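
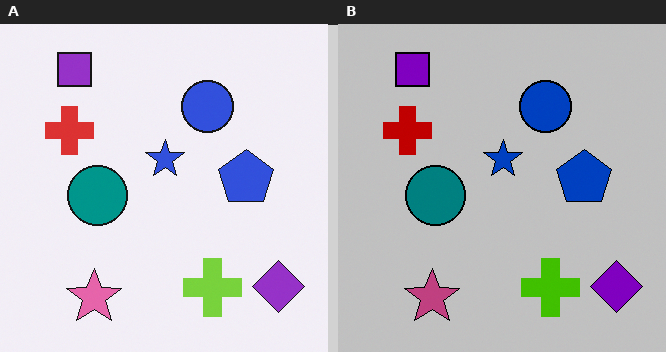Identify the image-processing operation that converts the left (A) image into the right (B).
Heavily posterized to just a handful of flat colors.

Each flat color has snapped to a coarser quantized level — most visibly, the near-white background has dropped to a flat grey.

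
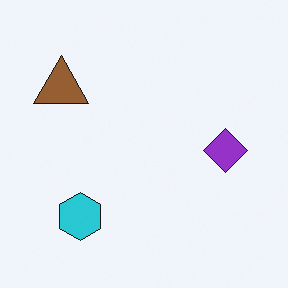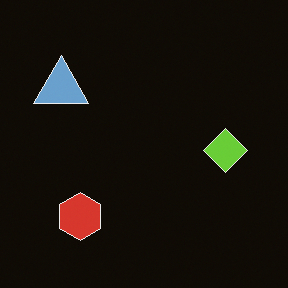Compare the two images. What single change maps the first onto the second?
Color-inverted (negative).

The light background has become dark and every shape's color is its complement — a photographic negative.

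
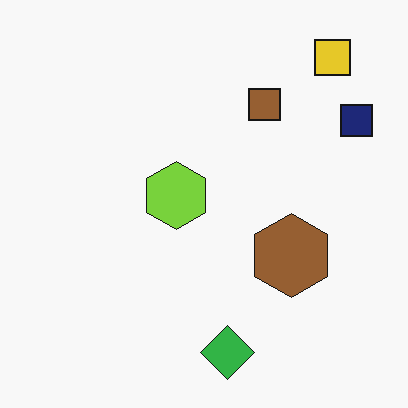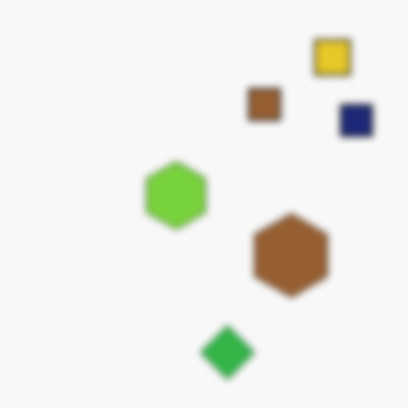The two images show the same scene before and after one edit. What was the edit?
The image was moderately blurred.

Shape edges and outlines are uniformly softened across the whole image.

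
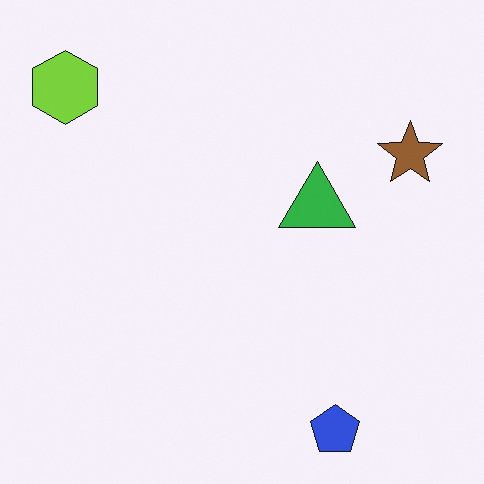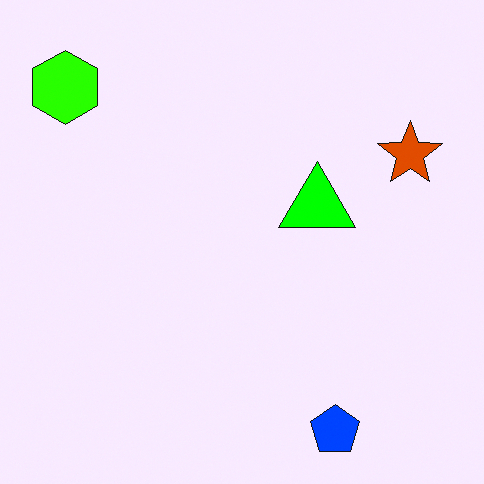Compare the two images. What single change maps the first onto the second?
This is the original image heavily oversaturated.

All colors are more vivid — a global saturation change.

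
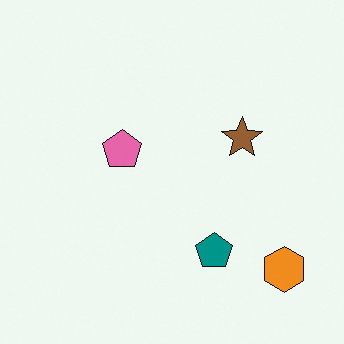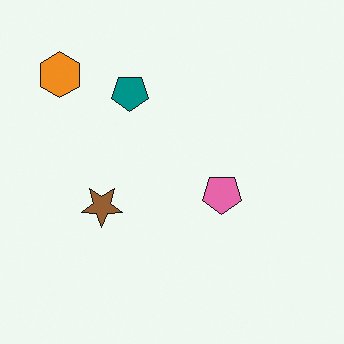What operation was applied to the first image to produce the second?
It was rotated 180°.

The orange hexagon sits in the bottom-right of the first image and the top-left of the second — consistent with a whole-image 180° rotation.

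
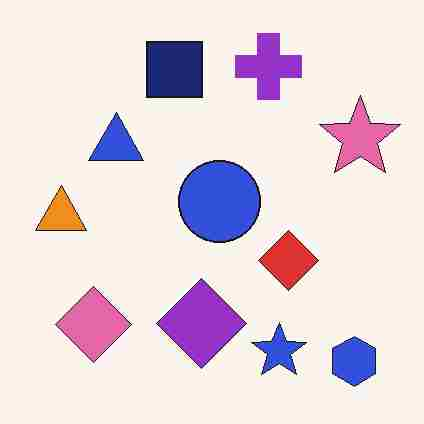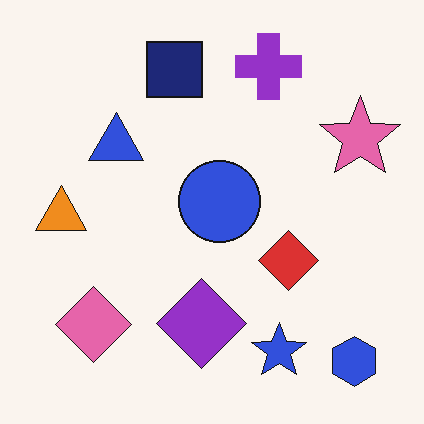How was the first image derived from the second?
It was degraded with heavy JPEG compression.

Blocky 8×8 compression artifacts appear around shape edges and the flat background shows ringing — characteristic JPEG degradation.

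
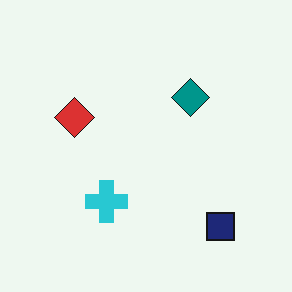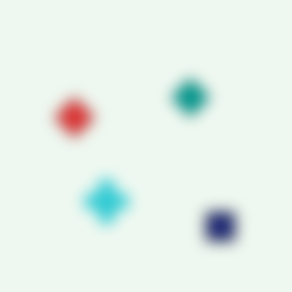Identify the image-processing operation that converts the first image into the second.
It was heavily blurred.

Shape edges and outlines are uniformly softened across the whole image.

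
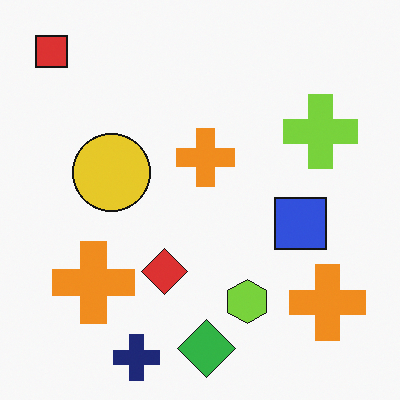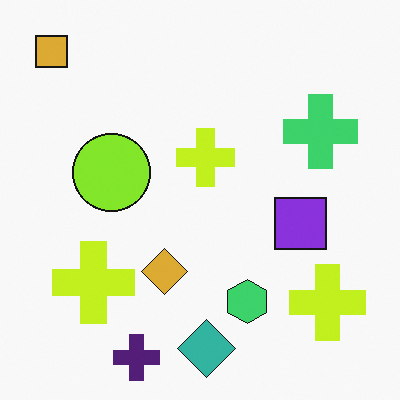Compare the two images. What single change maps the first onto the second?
It was hue-shifted by a small amount.

Every shape's color has rotated by the same amount around the hue wheel — a uniform hue shift.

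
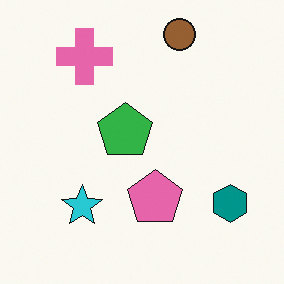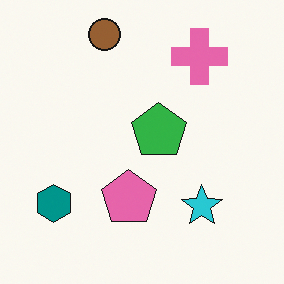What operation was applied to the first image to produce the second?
The second image is the first flipped horizontally (left ↔ right).

The teal hexagon is in the bottom-right of the first image and the bottom-left of the second — shapes on opposite sides of the vertical midline have swapped in a mirror flip.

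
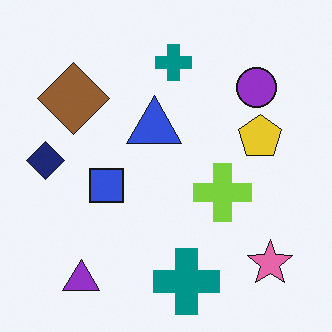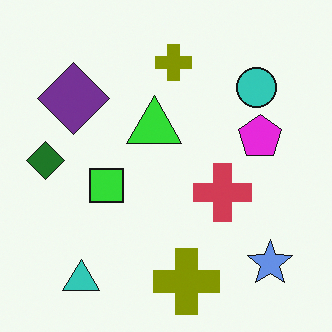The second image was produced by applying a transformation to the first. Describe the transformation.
This is the original image hue-shifted by a large amount.

Every shape's color has rotated by the same amount around the hue wheel — a uniform hue shift.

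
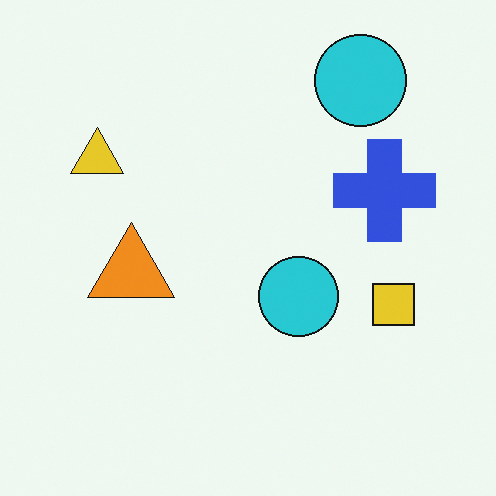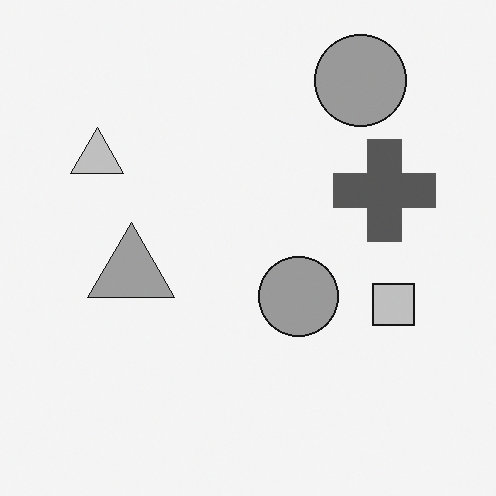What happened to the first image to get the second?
The second image is the first converted to grayscale.

All color is removed — every shape is now a shade of grey.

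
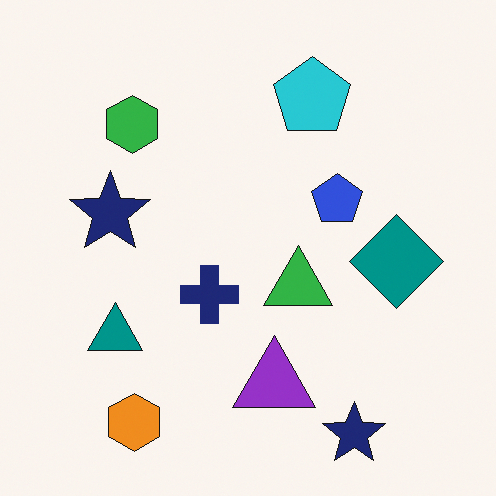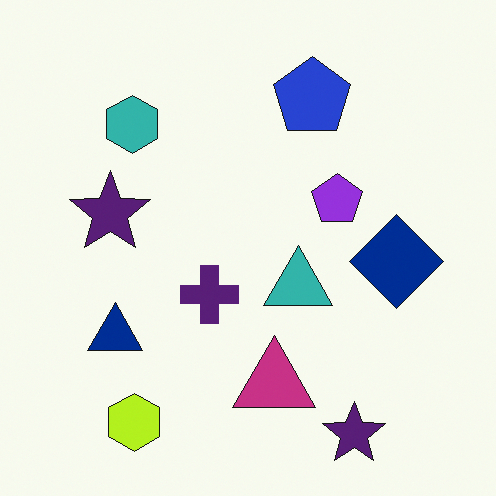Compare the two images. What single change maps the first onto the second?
This is the original image hue-shifted by a small amount.

Every shape's color has rotated by the same amount around the hue wheel — a uniform hue shift.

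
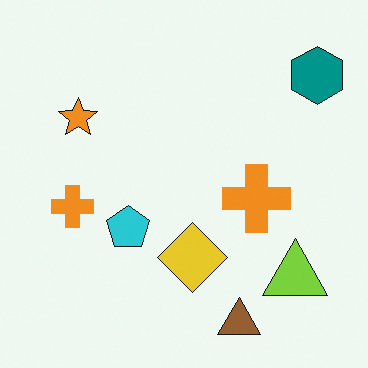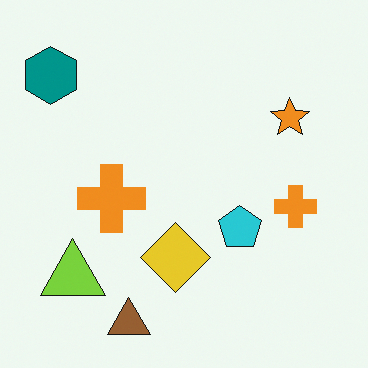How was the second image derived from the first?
This is the original image flipped horizontally (left ↔ right).

The teal hexagon is in the top-right of the first image and the top-left of the second — shapes on opposite sides of the vertical midline have swapped in a mirror flip.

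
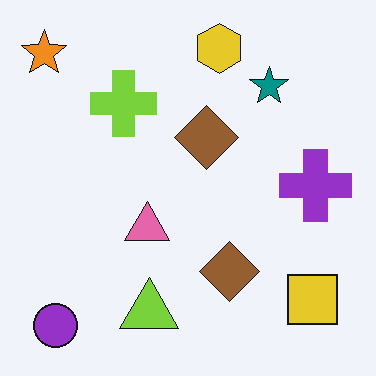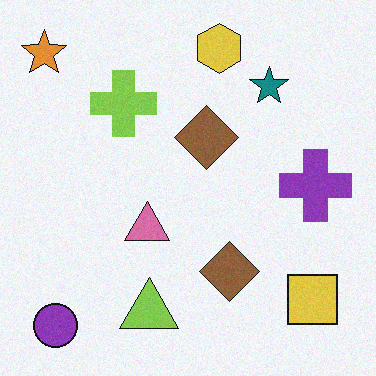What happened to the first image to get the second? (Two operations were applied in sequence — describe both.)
The second image is the first degraded with subtle gaussian noise, then slightly desaturated.

Random speckle covers the whole image, including the flat background. All colors are more muted and greyish — a global saturation change.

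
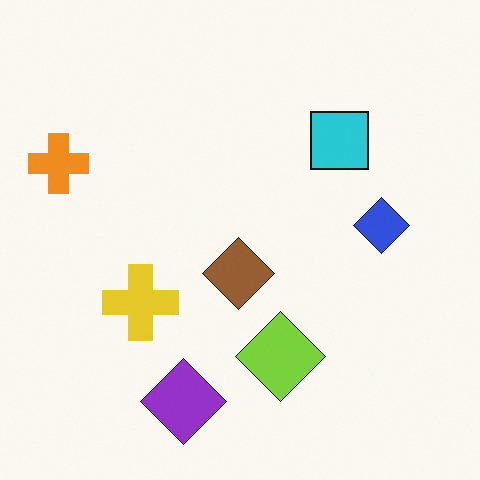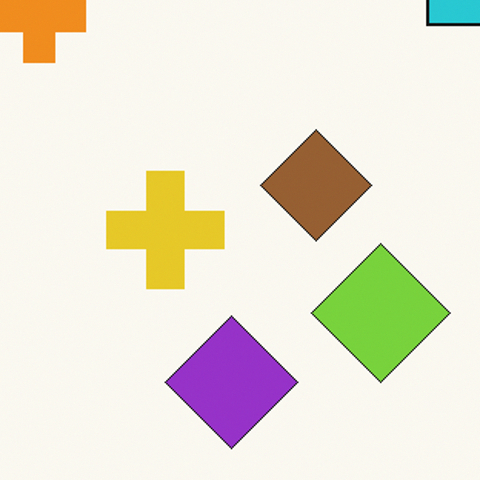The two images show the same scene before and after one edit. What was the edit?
The second image is the first cropped to a modestly smaller region and rescaled.

The visible shapes are larger and the field of view is narrower; shapes near the original edges may be partly or wholly outside the frame — a crop-and-rescale.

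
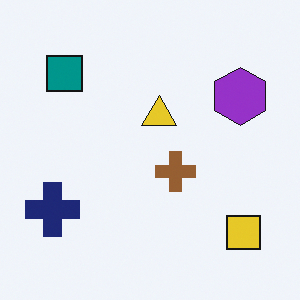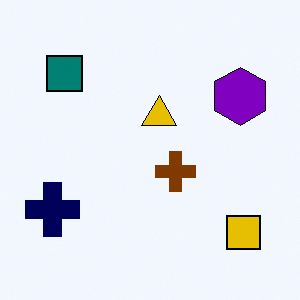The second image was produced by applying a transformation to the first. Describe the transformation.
Given slightly increased contrast.

Tones are pushed away from mid-grey across the whole image — a global contrast change.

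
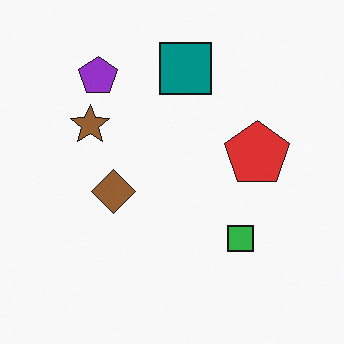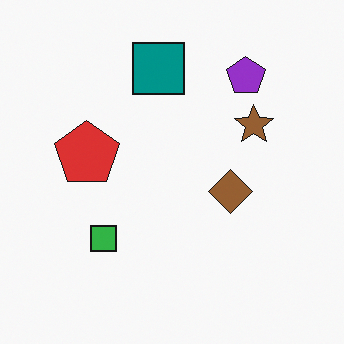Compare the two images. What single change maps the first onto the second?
The image was flipped horizontally (left ↔ right).

The red pentagon is in the right of the first image and the left of the second — shapes on opposite sides of the vertical midline have swapped in a mirror flip.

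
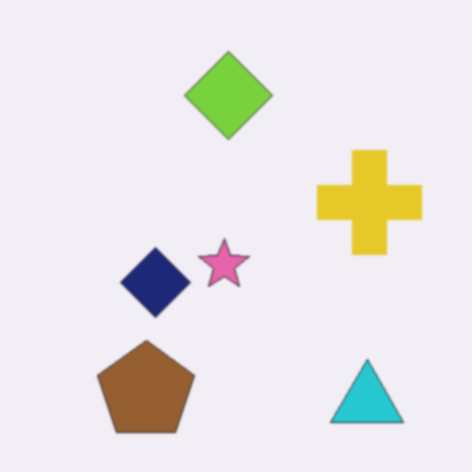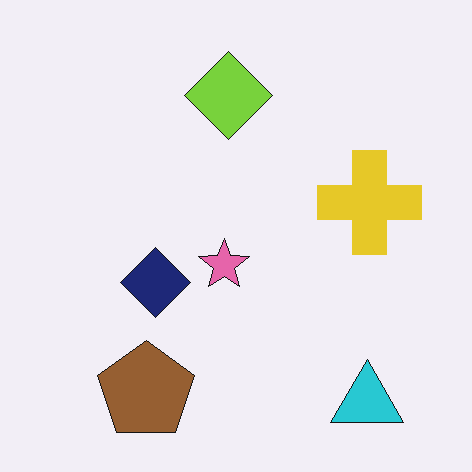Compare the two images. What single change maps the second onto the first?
Given a subtle gaussian blur.

Shape edges and outlines are uniformly softened across the whole image.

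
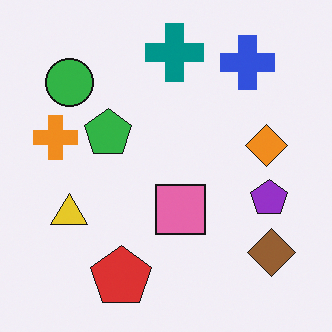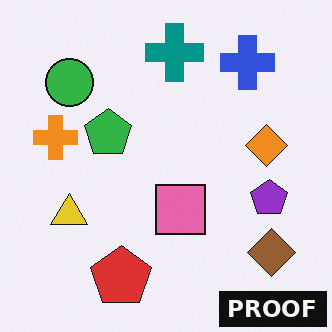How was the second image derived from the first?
Watermarked with the text "PROOF" in the lower-right corner.

A dark label reading "PROOF" appears in the lower-right corner.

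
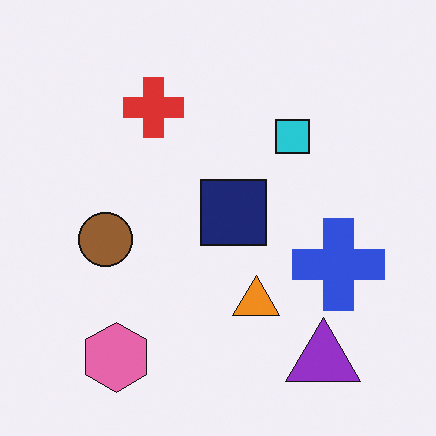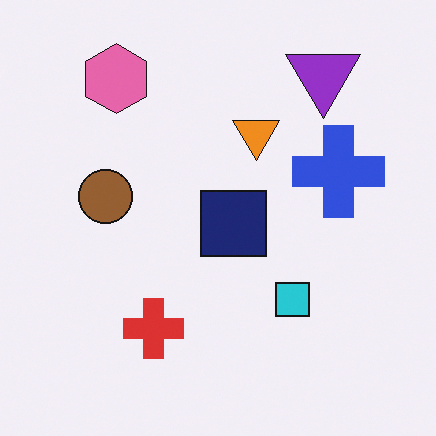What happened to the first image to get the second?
The image was flipped vertically (top ↔ bottom).

The purple triangle is in the bottom-right of the first image and the top-right of the second — shapes on opposite sides of the horizontal midline have swapped in a mirror flip.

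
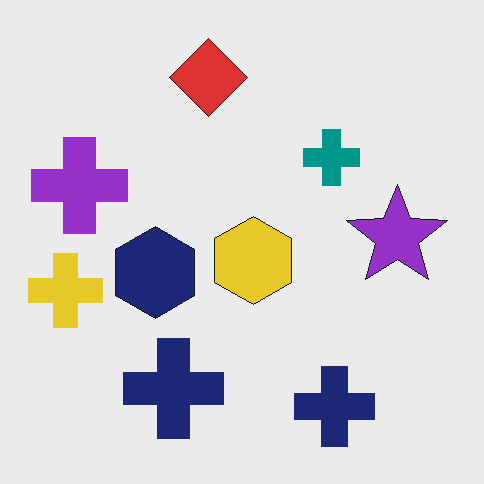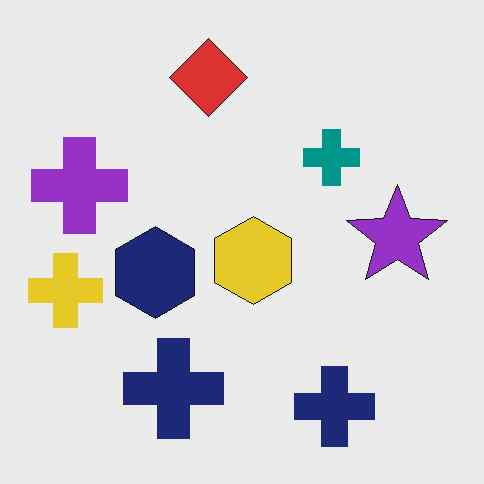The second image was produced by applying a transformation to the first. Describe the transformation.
Given moderate JPEG compression.

Blocky 8×8 compression artifacts appear around shape edges and the flat background shows ringing — characteristic JPEG degradation.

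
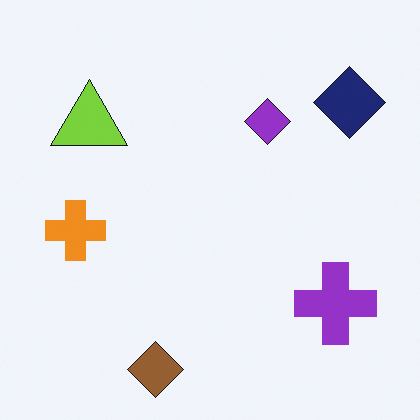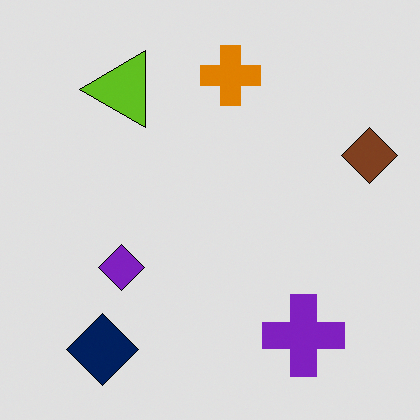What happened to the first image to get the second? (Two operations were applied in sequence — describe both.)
The transformation is: posterized to a reduced palette, then transposed (reflected across the top-left ↔ bottom-right diagonal).

Each flat color has snapped to a coarser quantized level — most visibly, the near-white background has dropped to a flat grey. Shapes have swapped their row and column positions — what was in the top-right is now in the bottom-left — a diagonal reflection.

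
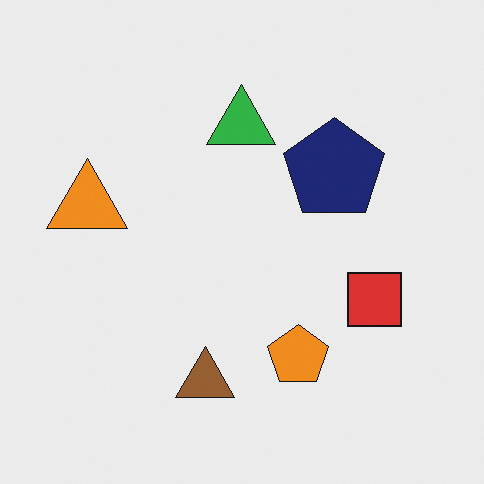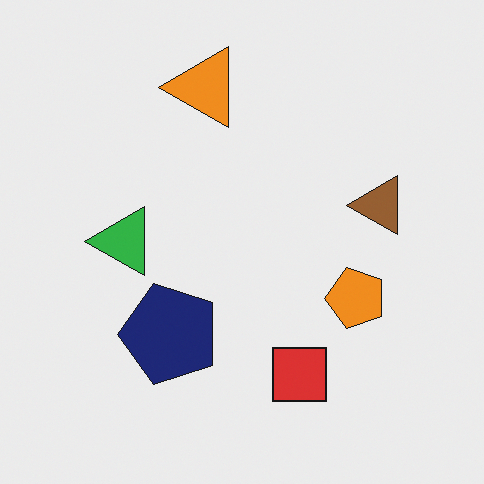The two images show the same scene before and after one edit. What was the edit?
Transposed (reflected across the top-left ↔ bottom-right diagonal).

Shapes have swapped their row and column positions — what was in the top-right is now in the bottom-left — a diagonal reflection.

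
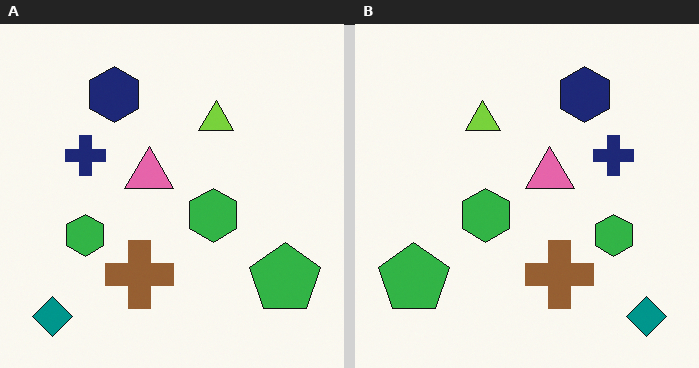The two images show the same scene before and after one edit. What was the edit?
This is the original image flipped horizontally (left ↔ right).

The teal diamond is in the bottom-left of the left (A) image and the bottom-right of the right (B) — shapes on opposite sides of the vertical midline have swapped in a mirror flip.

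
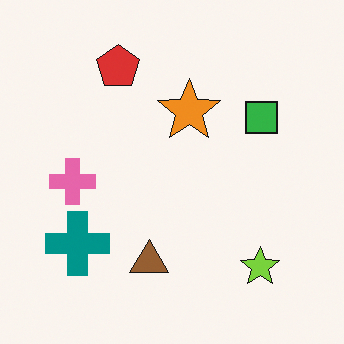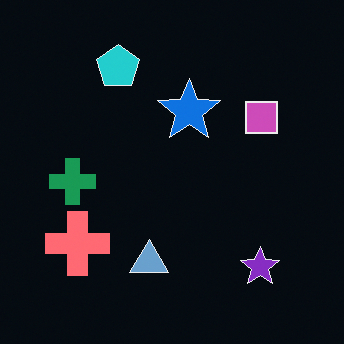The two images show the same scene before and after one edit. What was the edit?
It was color-inverted (negative).

The light background has become dark and every shape's color is its complement — a photographic negative.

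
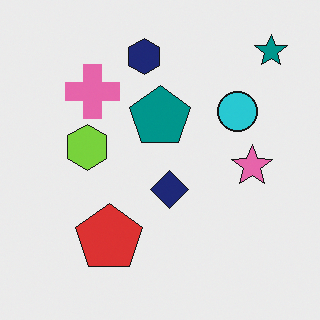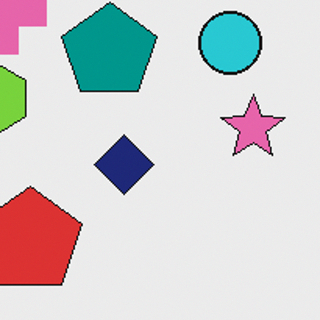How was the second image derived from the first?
The second image is the first cropped slightly and scaled back up.

The visible shapes are larger and the field of view is narrower; shapes near the original edges may be partly or wholly outside the frame — a crop-and-rescale.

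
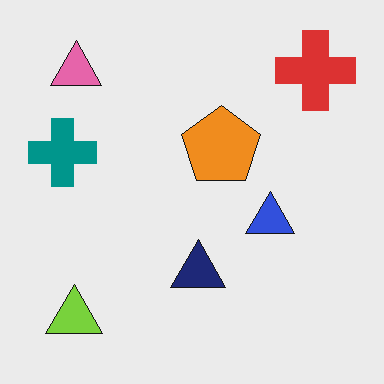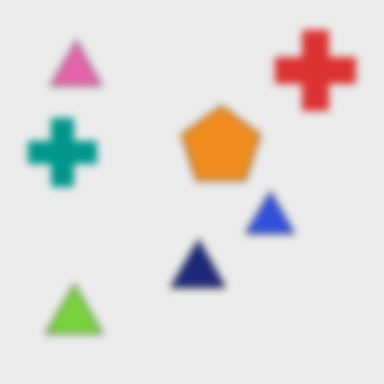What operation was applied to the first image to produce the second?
The second image is the first moderately blurred.

Shape edges and outlines are uniformly softened across the whole image.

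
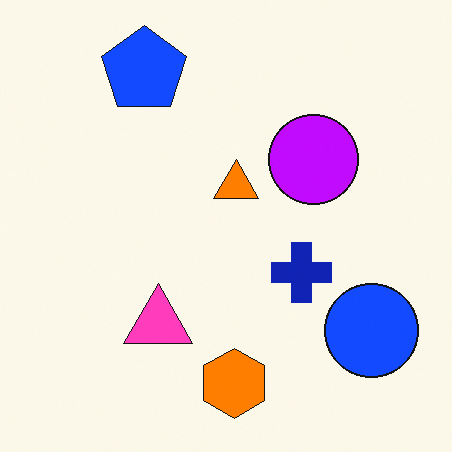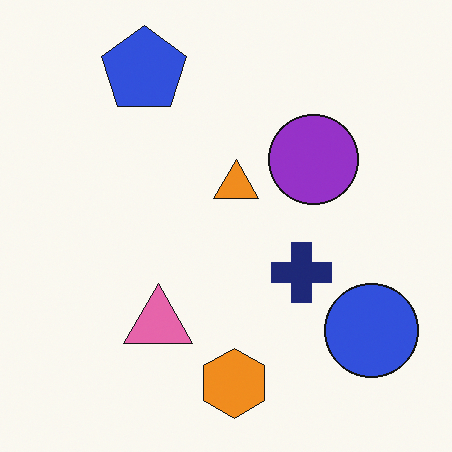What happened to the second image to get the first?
Made much more vivid (saturation change).

All colors are more vivid — a global saturation change.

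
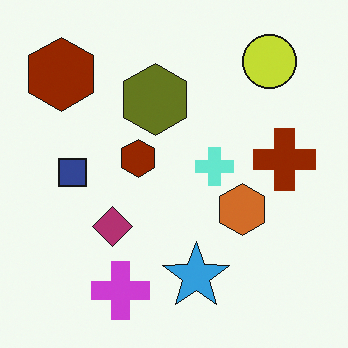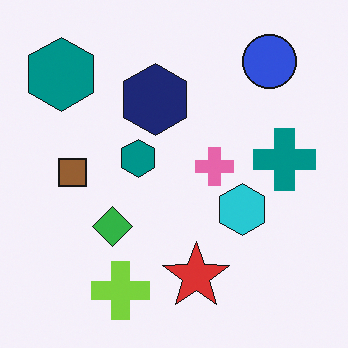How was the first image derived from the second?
Hue-shifted through roughly half the color wheel.

Every shape's color has rotated by the same amount around the hue wheel — a uniform hue shift.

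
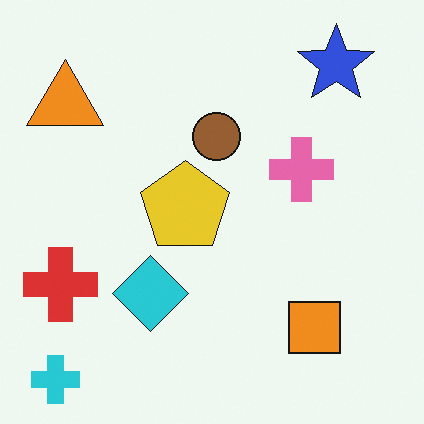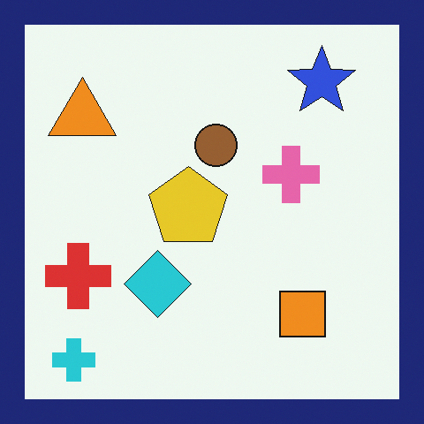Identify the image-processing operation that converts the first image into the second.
The image was framed with a navy border.

A solid navy frame runs around the edge of the second image, with the content slightly shrunk inside it.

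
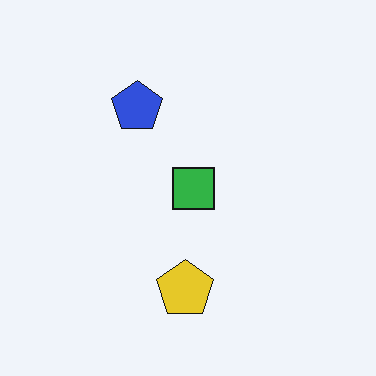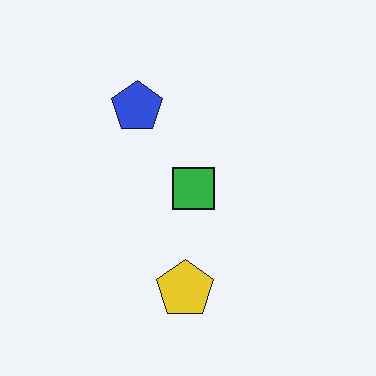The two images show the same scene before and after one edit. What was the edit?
The image was given moderate JPEG compression.

Blocky 8×8 compression artifacts appear around shape edges and the flat background shows ringing — characteristic JPEG degradation.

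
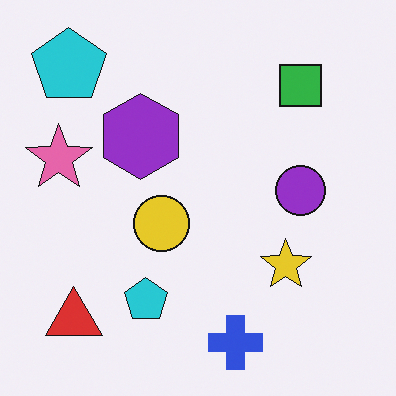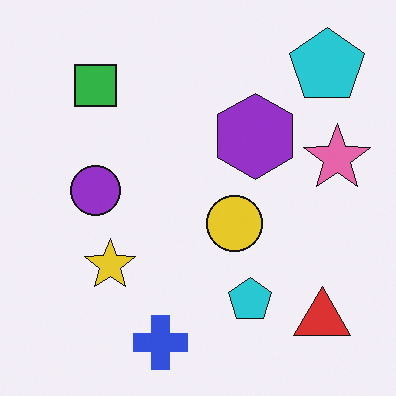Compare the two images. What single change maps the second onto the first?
This is the original image flipped horizontally (left ↔ right).

The pink star is in the right of the second image and the left of the first — shapes on opposite sides of the vertical midline have swapped in a mirror flip.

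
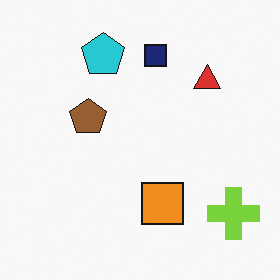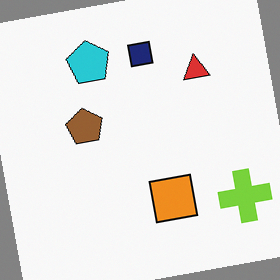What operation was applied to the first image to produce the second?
It was rotated counter-clockwise by a slight angle.

Every shape is tilted by the same angle and the image corners show triangular fill wedges — a whole-image rotation by a non-right angle.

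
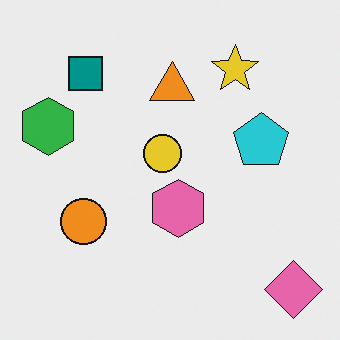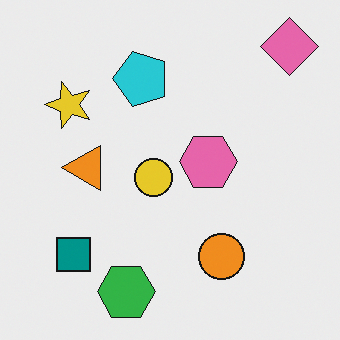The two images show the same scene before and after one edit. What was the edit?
It was rotated 90° counter-clockwise.

The pink diamond sits in the bottom-right of the first image and the top-right of the second — consistent with a whole-image 90° counter-clockwise rotation.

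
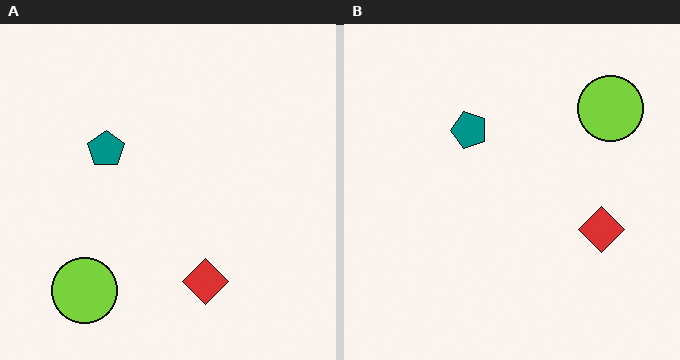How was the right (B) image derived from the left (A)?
It was transposed (reflected across the top-left ↔ bottom-right diagonal).

Shapes have swapped their row and column positions — what was in the top-right is now in the bottom-left — a diagonal reflection.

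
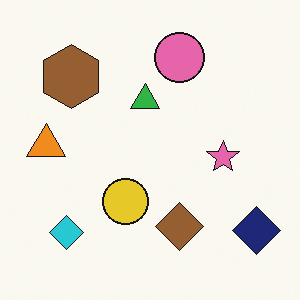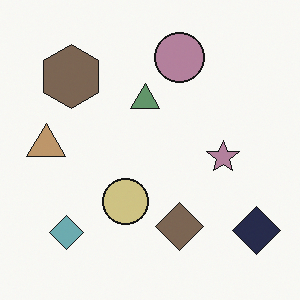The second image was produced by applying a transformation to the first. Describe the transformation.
The image was made much more muted (saturation change).

All colors are more muted and greyish — a global saturation change.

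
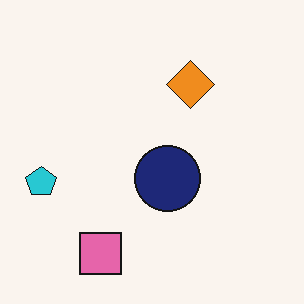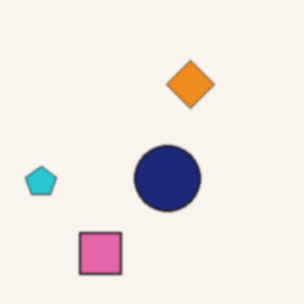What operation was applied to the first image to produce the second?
It was slightly softened.

Shape edges and outlines are uniformly softened across the whole image.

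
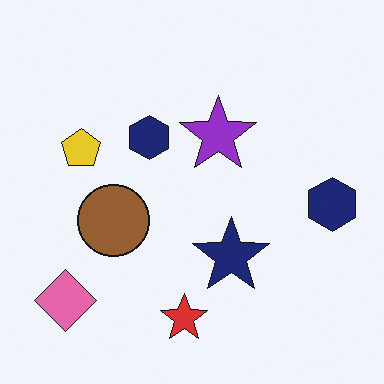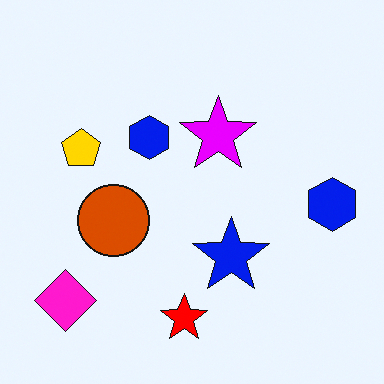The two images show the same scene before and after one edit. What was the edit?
The image was heavily oversaturated.

All colors are more vivid — a global saturation change.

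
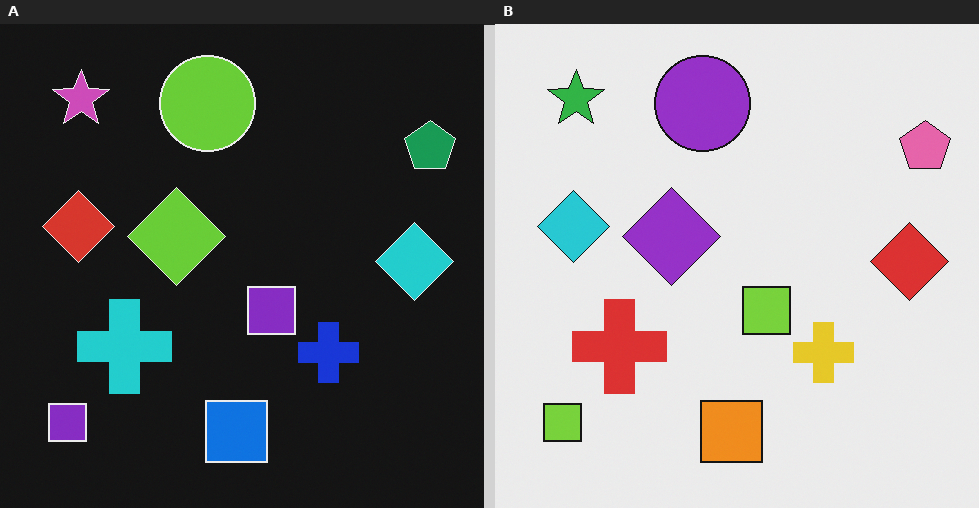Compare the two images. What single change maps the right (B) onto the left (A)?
It was color-inverted (negative).

The light background has become dark and every shape's color is its complement — a photographic negative.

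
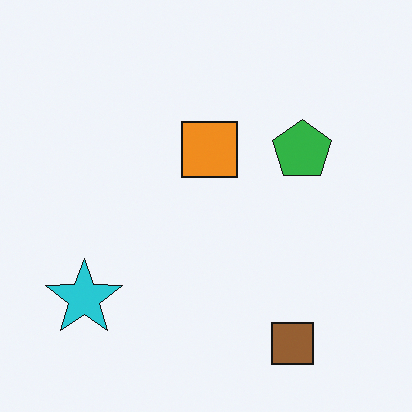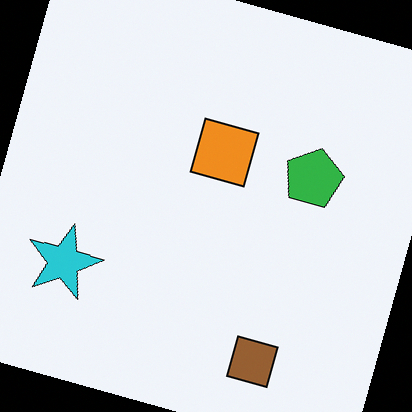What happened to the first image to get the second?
This is the original image rotated clockwise by a moderate amount.

Every shape is tilted by the same angle and the image corners show triangular fill wedges — a whole-image rotation by a non-right angle.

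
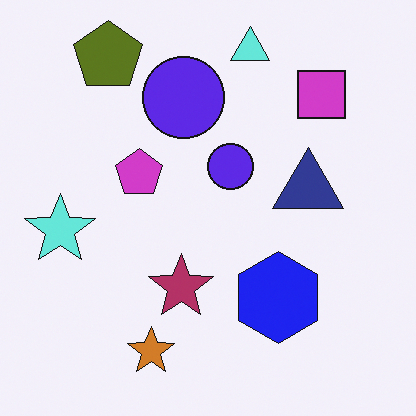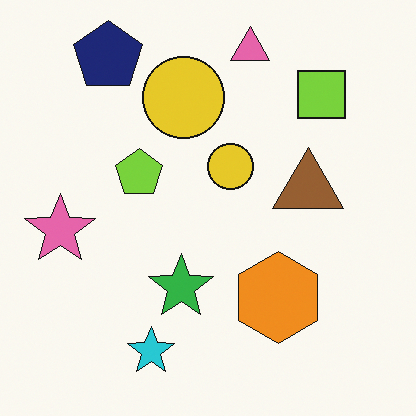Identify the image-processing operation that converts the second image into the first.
This is the original image hue-shifted through roughly half the color wheel.

Every shape's color has rotated by the same amount around the hue wheel — a uniform hue shift.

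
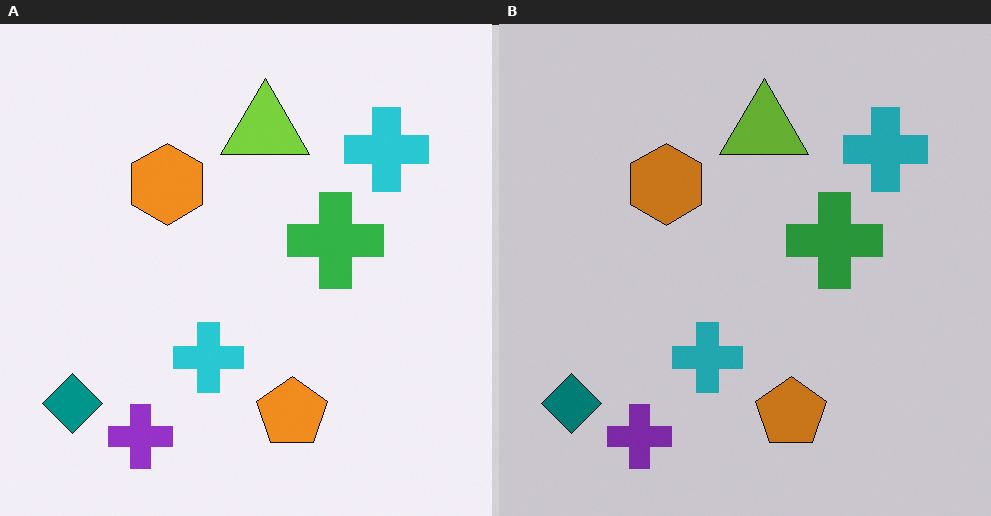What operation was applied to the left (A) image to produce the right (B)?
This is the original image darkened a little.

Every pixel — background and shapes alike — is uniformly darkened.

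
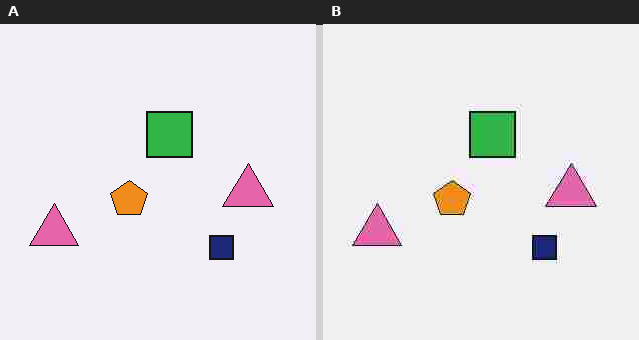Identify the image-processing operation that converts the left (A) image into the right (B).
Degraded with heavy JPEG compression.

Blocky 8×8 compression artifacts appear around shape edges and the flat background shows ringing — characteristic JPEG degradation.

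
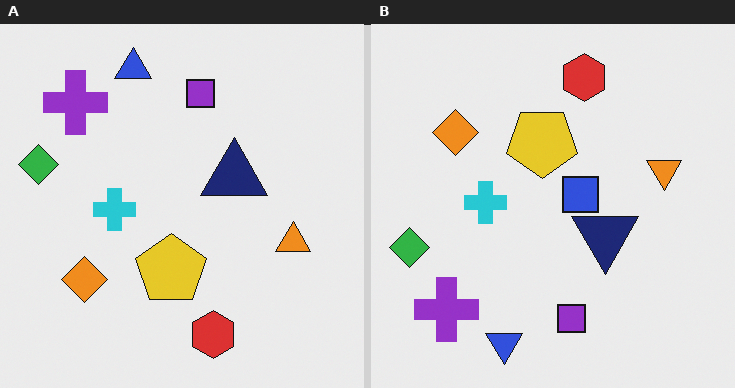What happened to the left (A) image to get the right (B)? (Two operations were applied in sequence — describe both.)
The right (B) image is the left (A) flipped vertically (top ↔ bottom), then overlaid with an additional blue square.

The blue triangle is in the top of the left (A) image and the bottom of the right (B) — shapes on opposite sides of the horizontal midline have swapped in a mirror flip. A blue square appears in the right (B) image that is absent from the left (A).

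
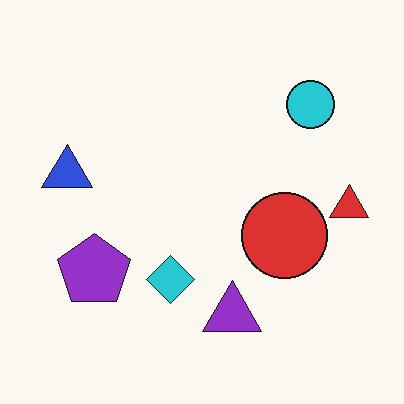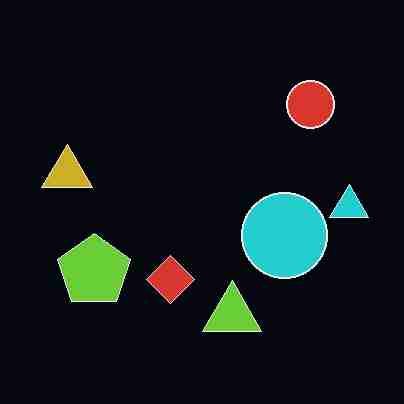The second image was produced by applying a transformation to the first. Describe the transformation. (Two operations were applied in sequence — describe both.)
It was heavily JPEG-compressed with obvious blocking artifacts, then color-inverted (negative).

Blocky 8×8 compression artifacts appear around shape edges and the flat background shows ringing — characteristic JPEG degradation. The light background has become dark and every shape's color is its complement — a photographic negative.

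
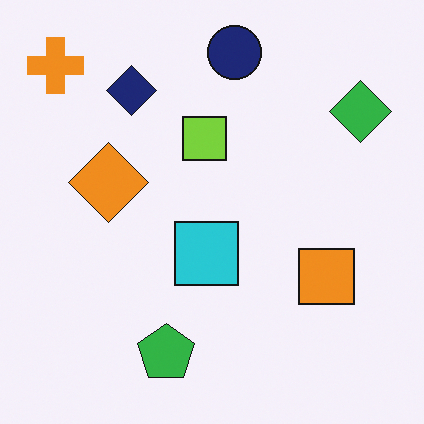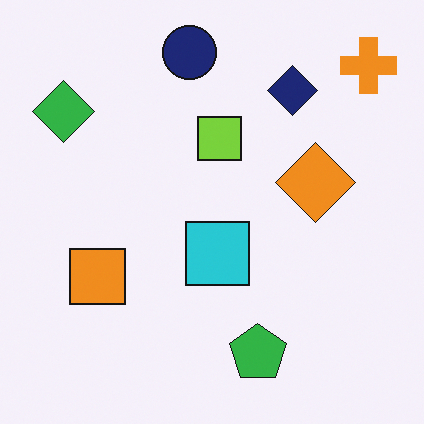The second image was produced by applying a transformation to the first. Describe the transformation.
The image was flipped horizontally (left ↔ right).

The orange cross is in the top-left of the first image and the top-right of the second — shapes on opposite sides of the vertical midline have swapped in a mirror flip.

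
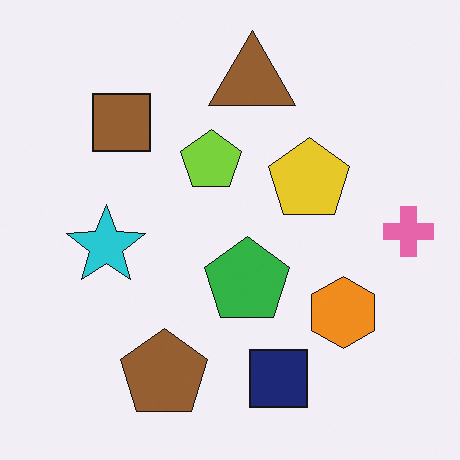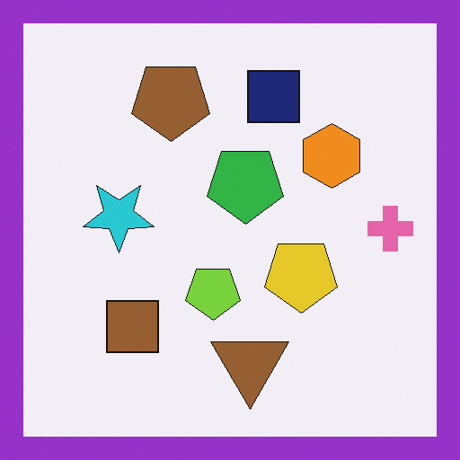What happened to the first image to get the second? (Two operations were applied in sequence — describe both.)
The image was flipped vertically (top ↔ bottom), then framed with a purple border.

The brown triangle is in the top of the first image and the bottom of the second — shapes on opposite sides of the horizontal midline have swapped in a mirror flip. A solid purple frame runs around the edge of the second image, with the content slightly shrunk inside it.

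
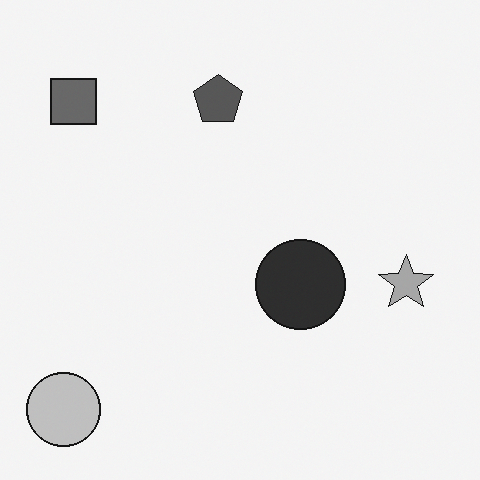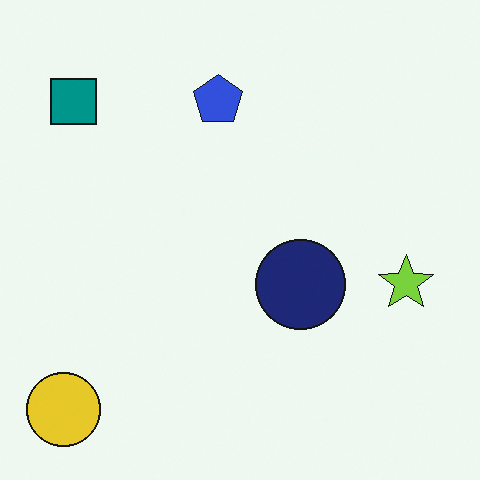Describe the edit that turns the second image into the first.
The first image is the second converted to grayscale.

All color is removed — every shape is now a shade of grey.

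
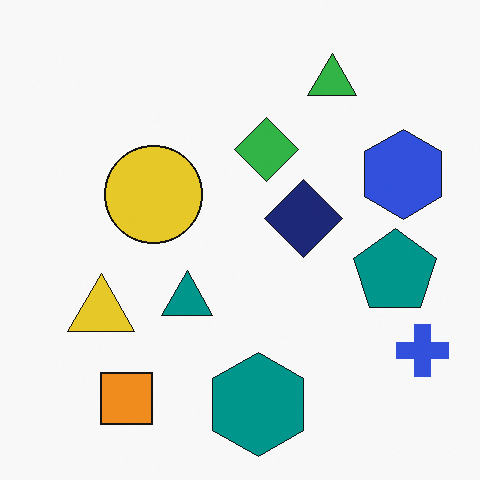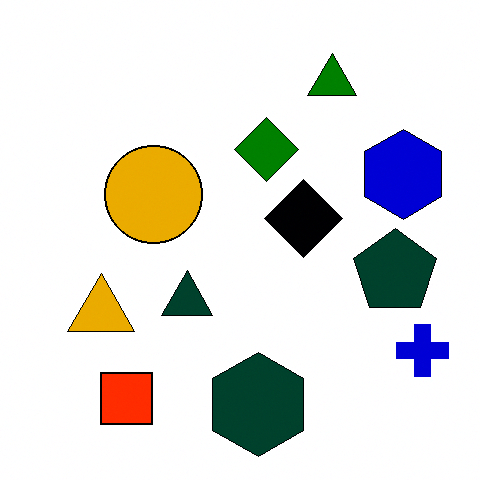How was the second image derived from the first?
The transformation is: boosted in contrast.

Tones are pushed away from mid-grey across the whole image — a global contrast change.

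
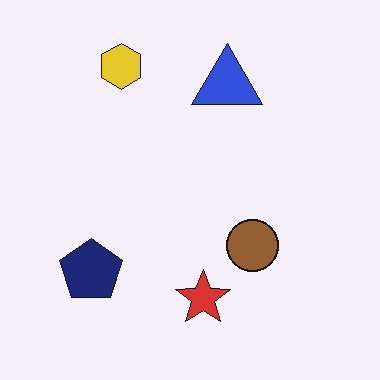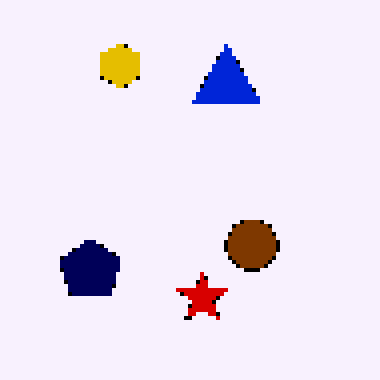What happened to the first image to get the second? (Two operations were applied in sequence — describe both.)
Given slightly increased contrast, then mildly pixelated.

Tones are pushed away from mid-grey across the whole image — a global contrast change. Shapes are reduced to large square blocks; fine edges and outlines are lost — a downscale-then-upscale (mosaic) effect.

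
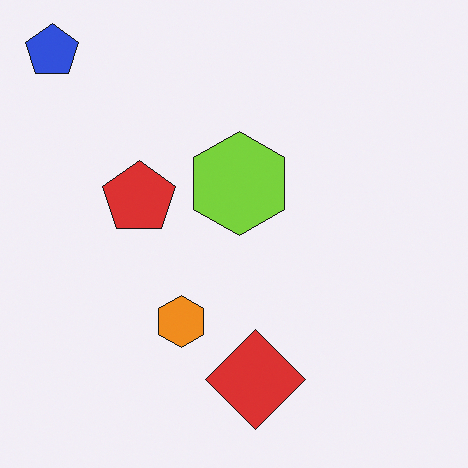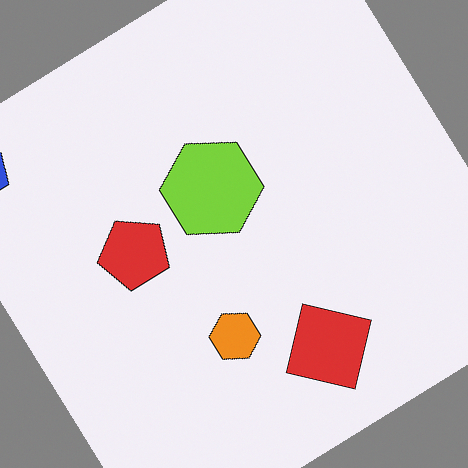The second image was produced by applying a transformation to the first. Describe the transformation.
This is the original image rotated counter-clockwise by a large amount — several tens of degrees.

Every shape is tilted by the same angle and the image corners show triangular fill wedges — a whole-image rotation by a non-right angle.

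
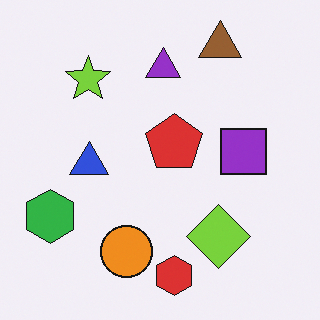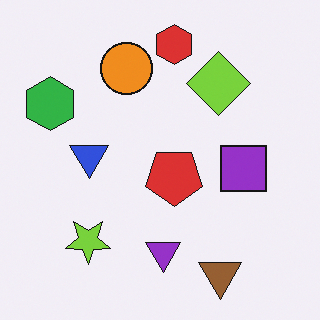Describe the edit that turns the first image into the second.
It was flipped vertically (top ↔ bottom).

The brown triangle is in the top-right of the first image and the bottom-right of the second — shapes on opposite sides of the horizontal midline have swapped in a mirror flip.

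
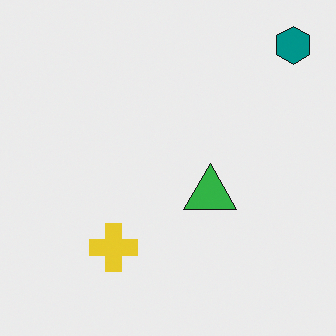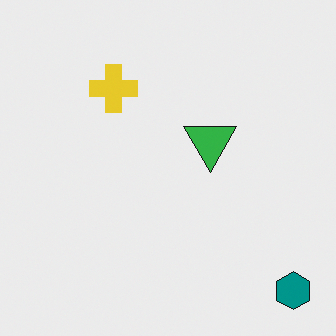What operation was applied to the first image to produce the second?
The transformation is: flipped vertically (top ↔ bottom).

The teal hexagon is in the top-right of the first image and the bottom-right of the second — shapes on opposite sides of the horizontal midline have swapped in a mirror flip.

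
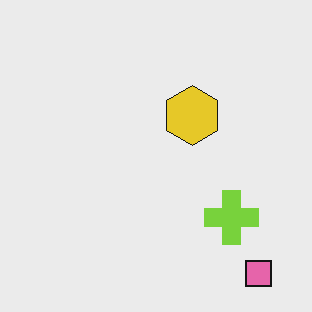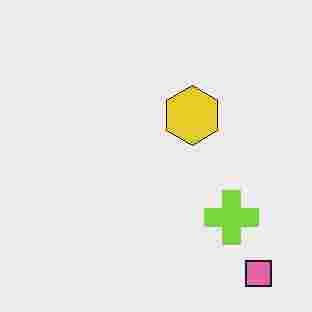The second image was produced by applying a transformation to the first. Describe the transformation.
The image was heavily JPEG-compressed with obvious blocking artifacts.

Blocky 8×8 compression artifacts appear around shape edges and the flat background shows ringing — characteristic JPEG degradation.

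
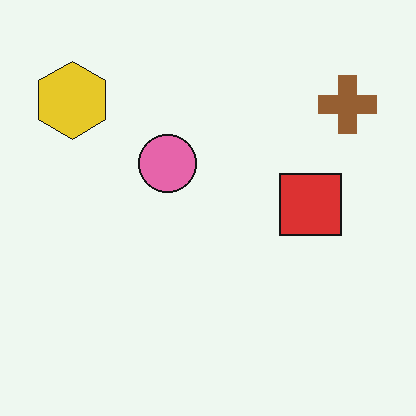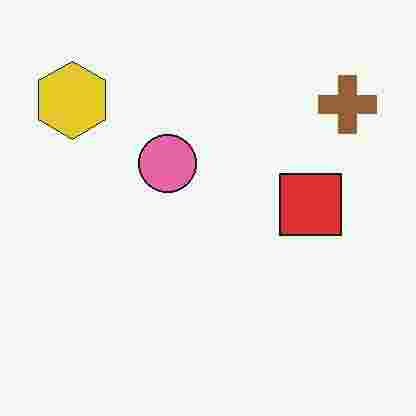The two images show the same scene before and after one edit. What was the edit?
The transformation is: heavily JPEG-compressed with obvious blocking artifacts.

Blocky 8×8 compression artifacts appear around shape edges and the flat background shows ringing — characteristic JPEG degradation.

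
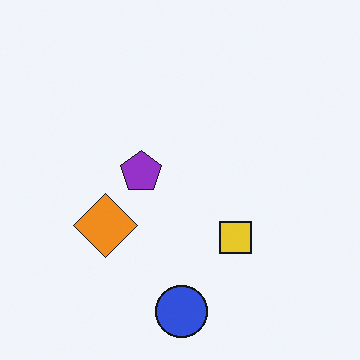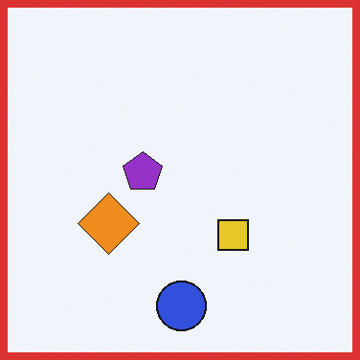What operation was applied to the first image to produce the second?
The transformation is: framed with a red border.

A solid red frame runs around the edge of the second image, with the content slightly shrunk inside it.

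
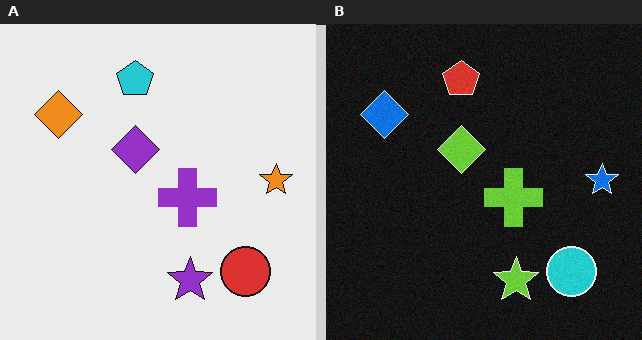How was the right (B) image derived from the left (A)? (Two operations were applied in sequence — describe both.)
Color-inverted (negative), then degraded with subtle gaussian noise.

The light background has become dark and every shape's color is its complement — a photographic negative. Random speckle covers the whole image, including the flat background.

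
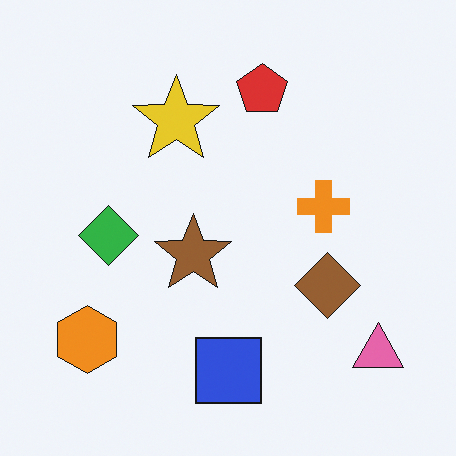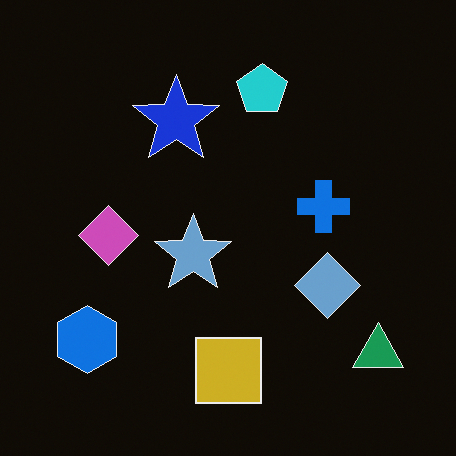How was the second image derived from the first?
This is the original image color-inverted (negative).

The light background has become dark and every shape's color is its complement — a photographic negative.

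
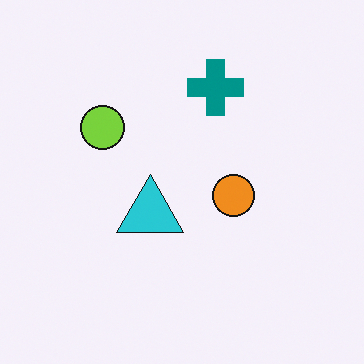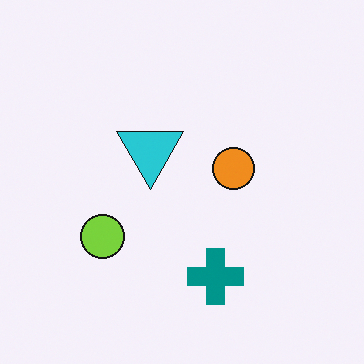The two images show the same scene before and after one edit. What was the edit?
This is the original image flipped vertically (top ↔ bottom).

The teal cross is in the top of the first image and the bottom of the second — shapes on opposite sides of the horizontal midline have swapped in a mirror flip.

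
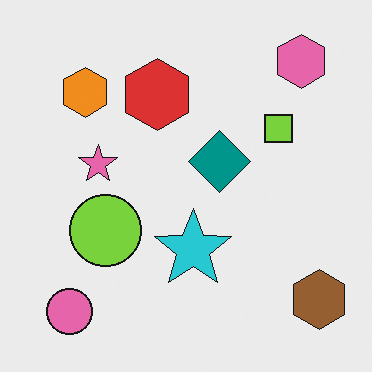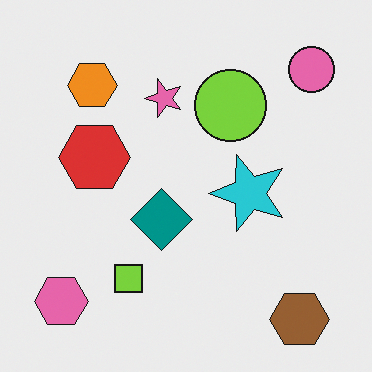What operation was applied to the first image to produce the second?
This is the original image transposed (reflected across the top-left ↔ bottom-right diagonal).

Shapes have swapped their row and column positions — what was in the top-right is now in the bottom-left — a diagonal reflection.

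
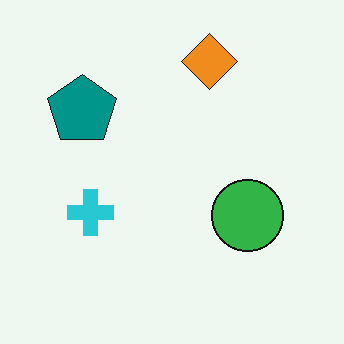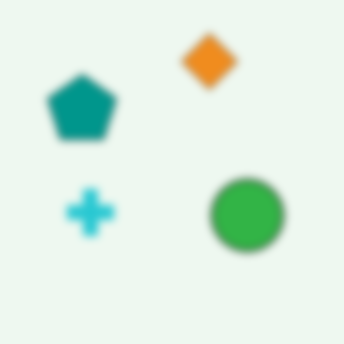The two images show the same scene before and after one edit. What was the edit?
The image was moderately blurred.

Shape edges and outlines are uniformly softened across the whole image.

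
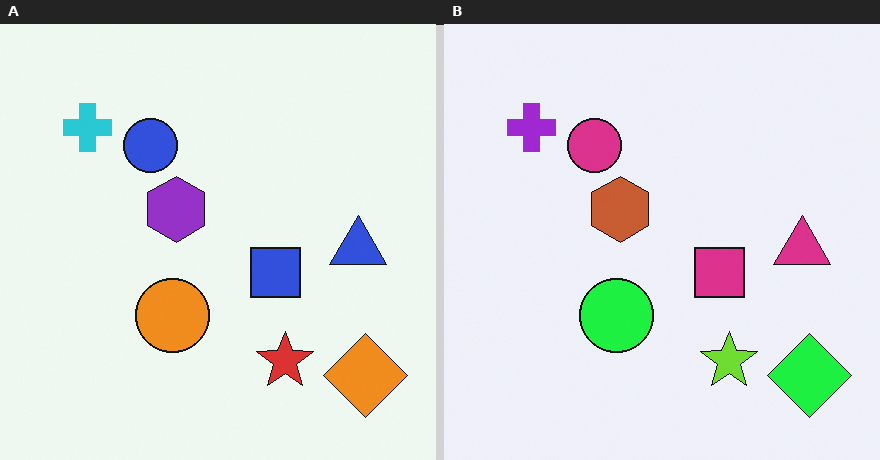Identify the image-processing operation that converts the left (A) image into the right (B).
It was hue-shifted through roughly a third of the color wheel.

Every shape's color has rotated by the same amount around the hue wheel — a uniform hue shift.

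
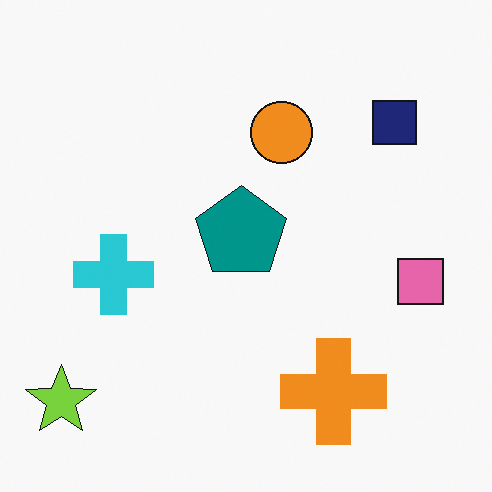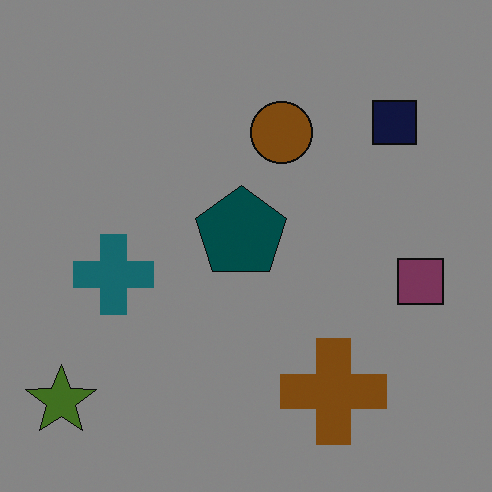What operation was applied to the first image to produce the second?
It was substantially darkened.

Every pixel — background and shapes alike — is uniformly darkened.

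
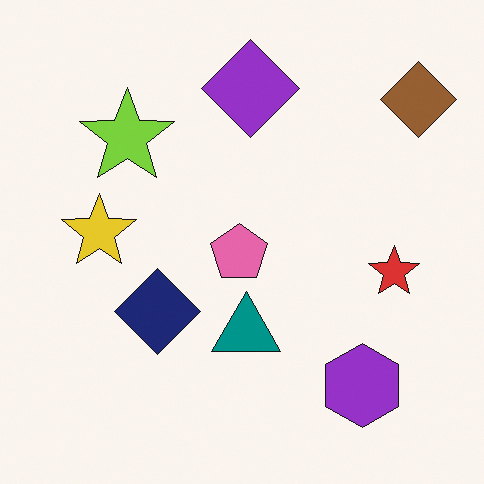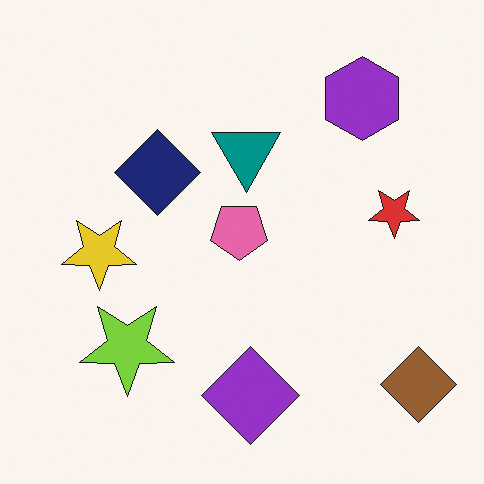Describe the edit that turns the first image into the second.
It was flipped vertically (top ↔ bottom).

The purple diamond is in the top of the first image and the bottom of the second — shapes on opposite sides of the horizontal midline have swapped in a mirror flip.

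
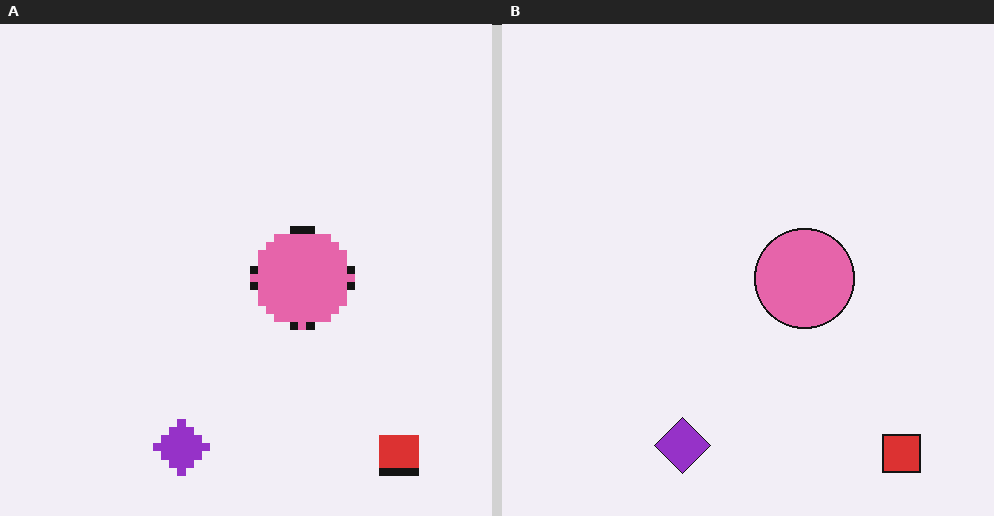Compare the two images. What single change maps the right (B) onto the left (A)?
The left (A) image is the right (B) pixelated into visible square blocks.

Shapes are reduced to large square blocks; fine edges and outlines are lost — a downscale-then-upscale (mosaic) effect.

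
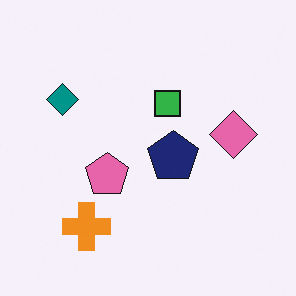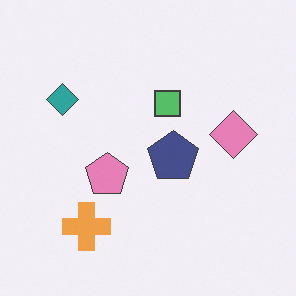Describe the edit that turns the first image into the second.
It was given slightly reduced contrast.

Tones are pushed toward mid-grey across the whole image — a global contrast change.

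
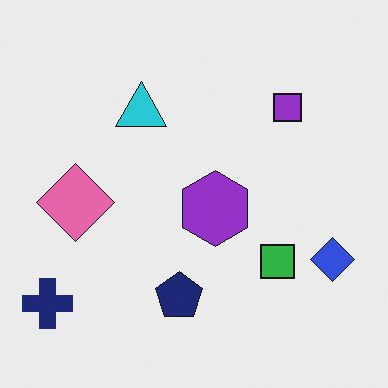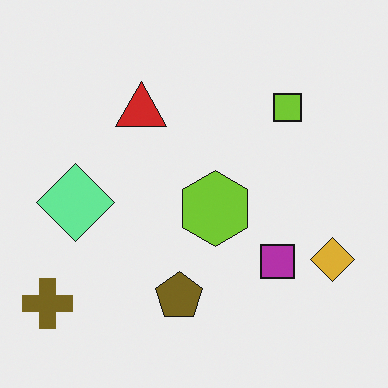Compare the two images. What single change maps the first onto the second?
This is the original image hue-shifted through roughly half the color wheel.

Every shape's color has rotated by the same amount around the hue wheel — a uniform hue shift.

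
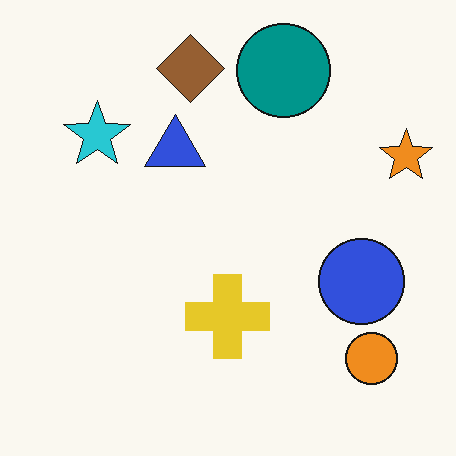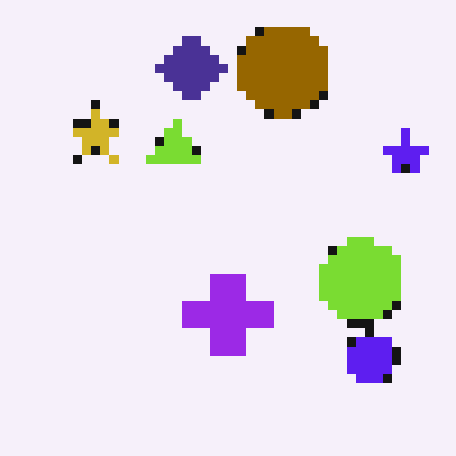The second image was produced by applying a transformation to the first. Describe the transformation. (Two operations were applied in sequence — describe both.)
The transformation is: heavily pixelated into large blocks, then hue-shifted by a large amount.

Shapes are reduced to large square blocks; fine edges and outlines are lost — a downscale-then-upscale (mosaic) effect. Every shape's color has rotated by the same amount around the hue wheel — a uniform hue shift.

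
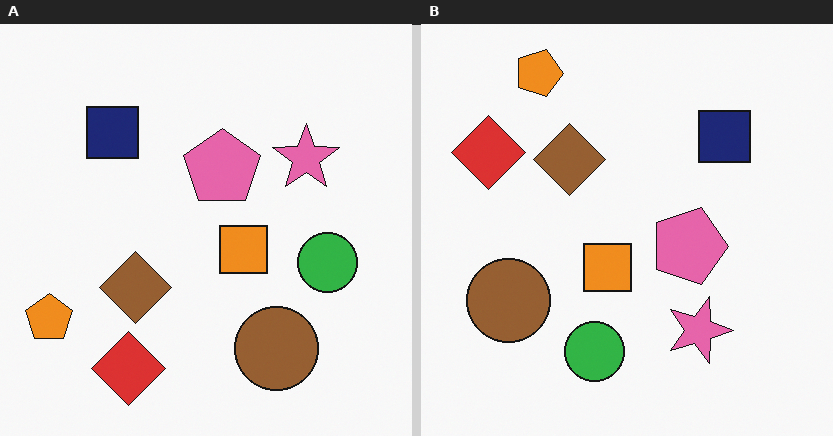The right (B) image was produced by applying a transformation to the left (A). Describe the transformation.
The image was rotated 90° clockwise.

The orange pentagon sits in the bottom-left of the left (A) image and the top-left of the right (B) — consistent with a whole-image 90° clockwise rotation.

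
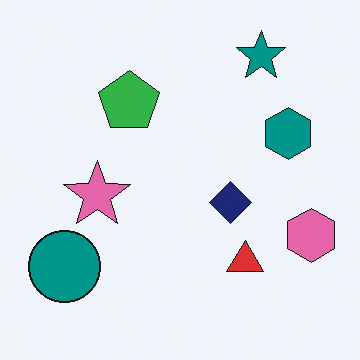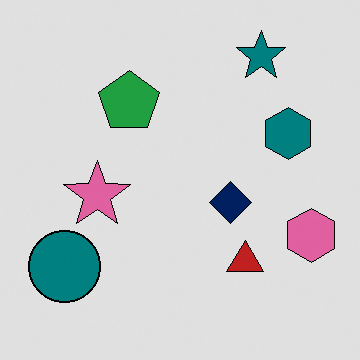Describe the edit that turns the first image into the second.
The transformation is: moderately posterized.

Each flat color has snapped to a coarser quantized level — most visibly, the near-white background has dropped to a flat grey.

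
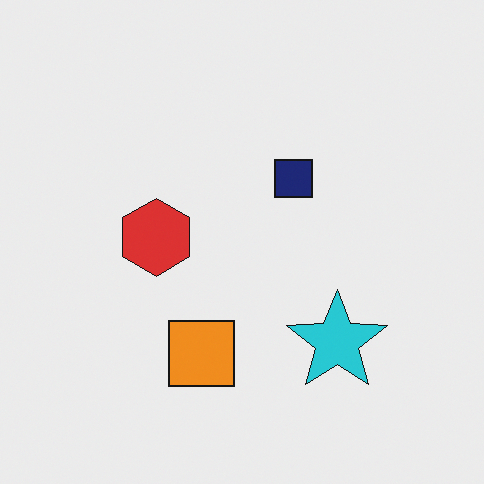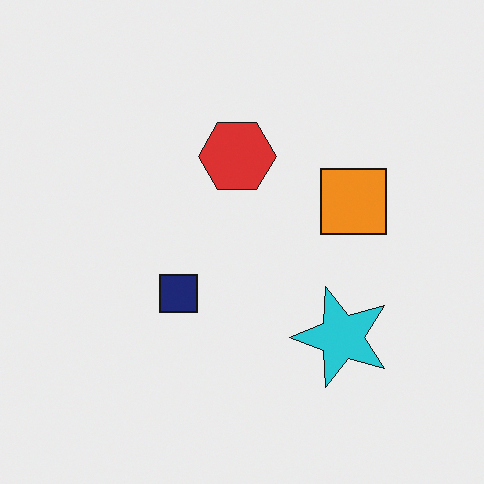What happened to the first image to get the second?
The transformation is: transposed (reflected across the top-left ↔ bottom-right diagonal).

Shapes have swapped their row and column positions — what was in the top-right is now in the bottom-left — a diagonal reflection.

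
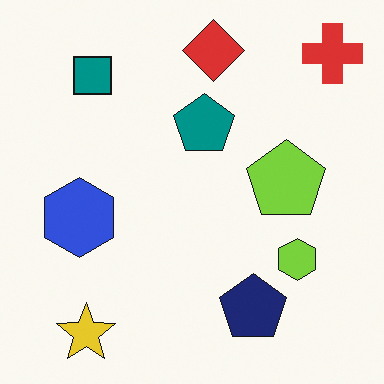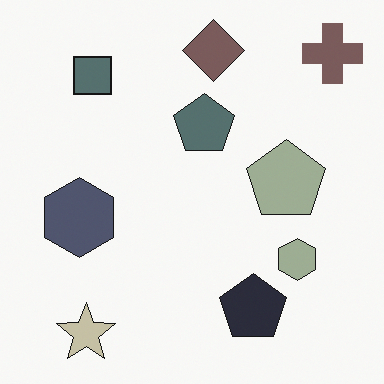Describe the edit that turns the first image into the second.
Made much more muted (saturation change).

All colors are more muted and greyish — a global saturation change.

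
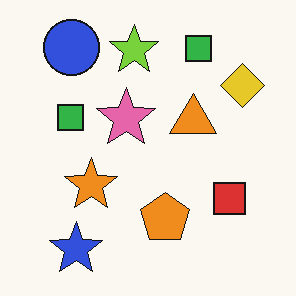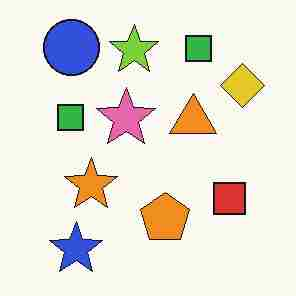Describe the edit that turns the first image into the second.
This is the original image degraded with heavy JPEG compression.

Blocky 8×8 compression artifacts appear around shape edges and the flat background shows ringing — characteristic JPEG degradation.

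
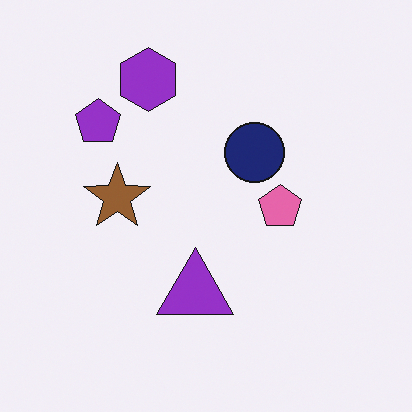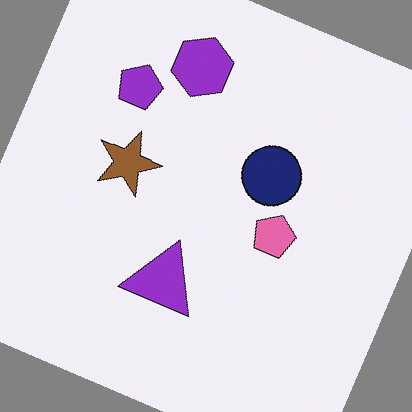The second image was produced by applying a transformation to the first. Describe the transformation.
The transformation is: rotated clockwise by a moderate amount.

Every shape is tilted by the same angle and the image corners show triangular fill wedges — a whole-image rotation by a non-right angle.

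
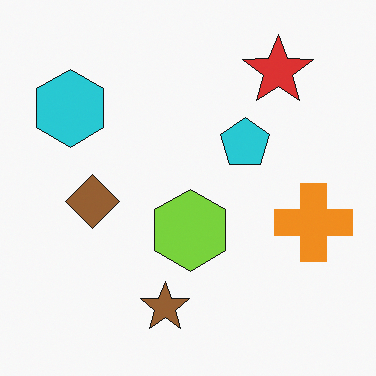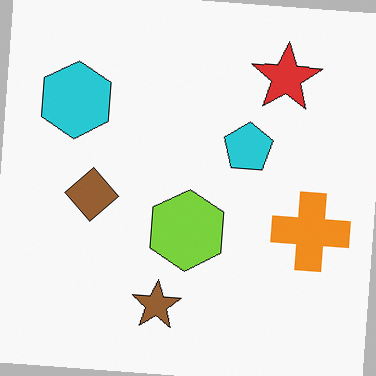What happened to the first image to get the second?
The image was rotated clockwise by a few degrees.

Every shape is tilted by the same angle and the image corners show triangular fill wedges — a whole-image rotation by a non-right angle.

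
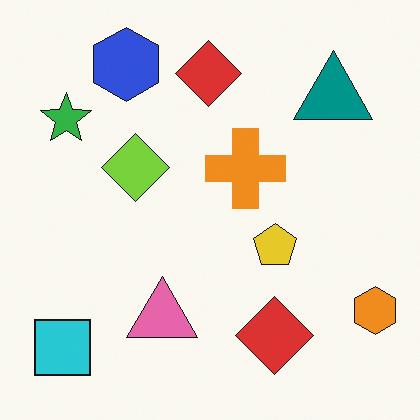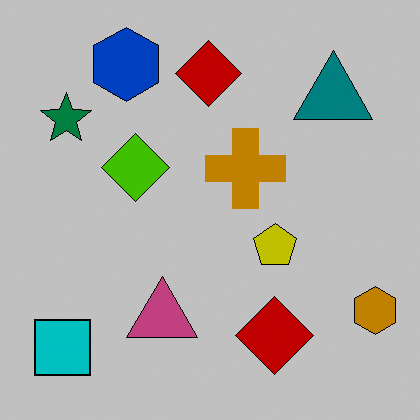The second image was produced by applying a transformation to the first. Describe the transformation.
This is the original image aggressively posterized.

Each flat color has snapped to a coarser quantized level — most visibly, the near-white background has dropped to a flat grey.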